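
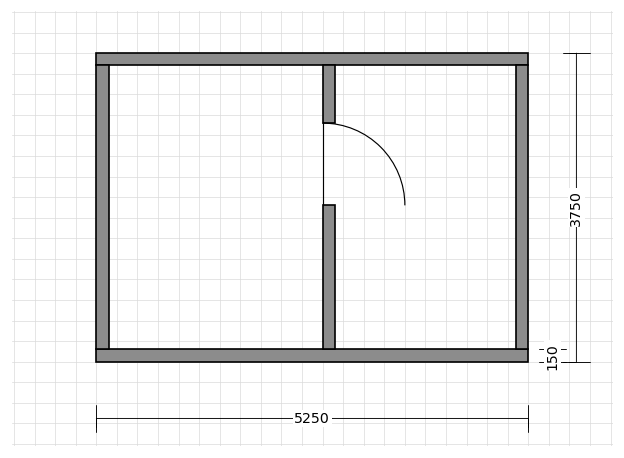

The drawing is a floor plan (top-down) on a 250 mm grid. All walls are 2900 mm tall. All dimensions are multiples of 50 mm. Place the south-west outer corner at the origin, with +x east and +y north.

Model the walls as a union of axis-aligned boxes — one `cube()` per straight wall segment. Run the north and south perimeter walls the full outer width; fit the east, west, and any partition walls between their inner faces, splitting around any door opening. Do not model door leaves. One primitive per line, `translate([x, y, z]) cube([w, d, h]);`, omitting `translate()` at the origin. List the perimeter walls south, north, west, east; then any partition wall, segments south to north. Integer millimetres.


cube([5250, 150, 2900]);
translate([0, 3600, 0]) cube([5250, 150, 2900]);
translate([0, 150, 0]) cube([150, 3450, 2900]);
translate([5100, 150, 0]) cube([150, 3450, 2900]);
translate([2750, 150, 0]) cube([150, 1750, 2900]);
translate([2750, 2900, 0]) cube([150, 700, 2900]);


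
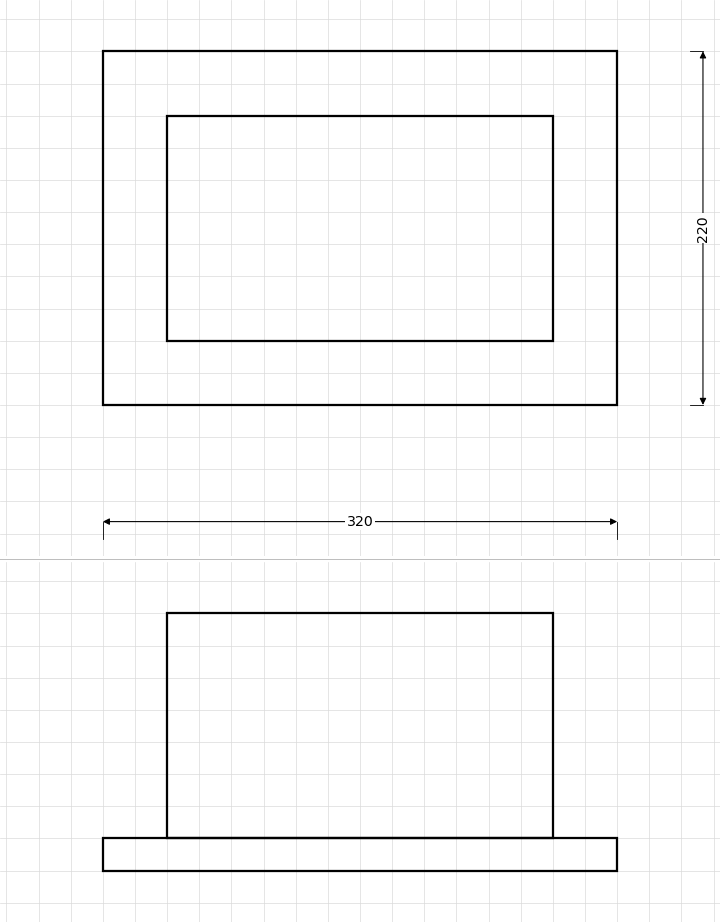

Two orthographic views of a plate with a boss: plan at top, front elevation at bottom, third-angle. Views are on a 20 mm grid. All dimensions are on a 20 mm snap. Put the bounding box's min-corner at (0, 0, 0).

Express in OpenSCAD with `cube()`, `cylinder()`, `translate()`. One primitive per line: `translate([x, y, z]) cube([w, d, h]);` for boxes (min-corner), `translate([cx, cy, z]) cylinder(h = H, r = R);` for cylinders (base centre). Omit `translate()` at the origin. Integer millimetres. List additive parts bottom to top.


cube([320, 220, 20]);
translate([40, 40, 20]) cube([240, 140, 140]);


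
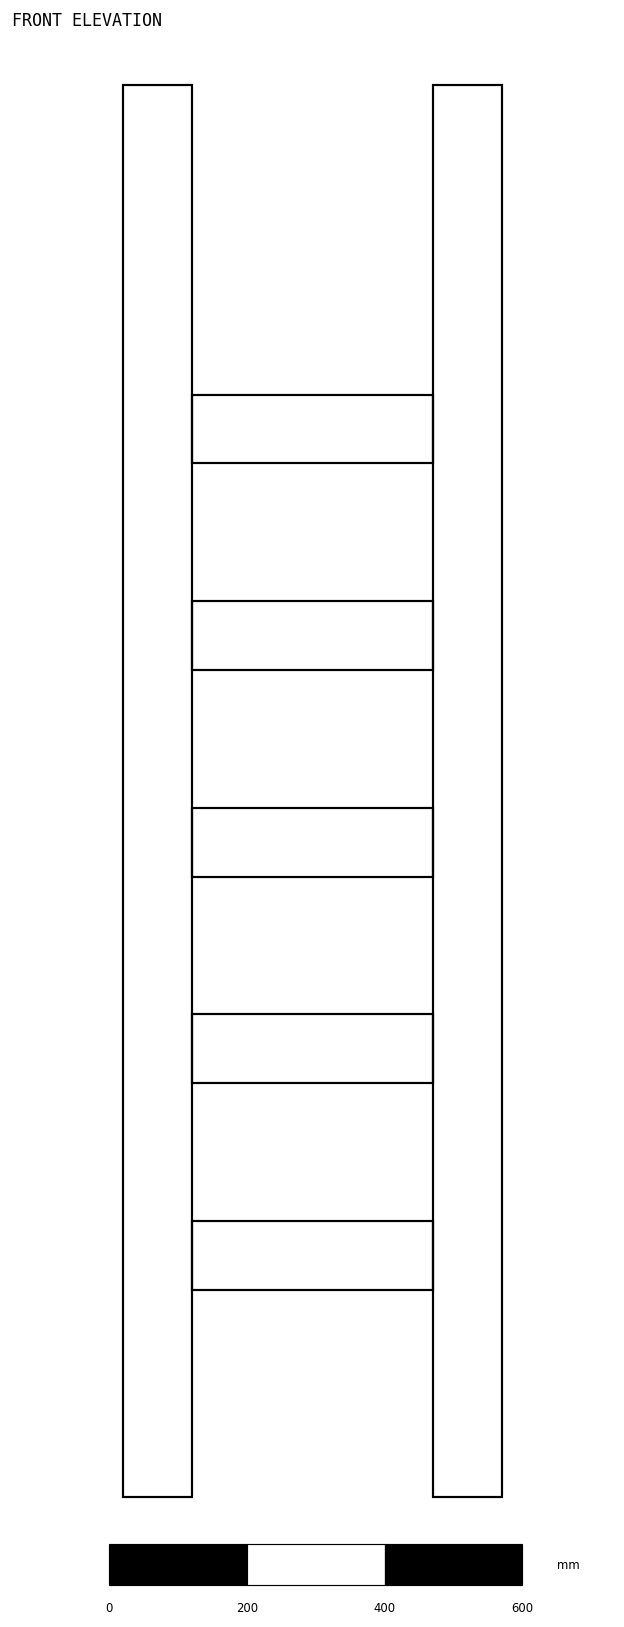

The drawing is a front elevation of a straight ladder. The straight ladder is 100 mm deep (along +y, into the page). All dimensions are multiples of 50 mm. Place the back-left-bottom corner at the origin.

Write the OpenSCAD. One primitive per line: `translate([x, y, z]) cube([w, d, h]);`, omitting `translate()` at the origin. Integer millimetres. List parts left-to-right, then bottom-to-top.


cube([100, 100, 2050]);
translate([100, 0, 300]) cube([350, 100, 100]);
translate([100, 0, 600]) cube([350, 100, 100]);
translate([100, 0, 900]) cube([350, 100, 100]);
translate([100, 0, 1200]) cube([350, 100, 100]);
translate([100, 0, 1500]) cube([350, 100, 100]);
translate([450, 0, 0]) cube([100, 100, 2050]);


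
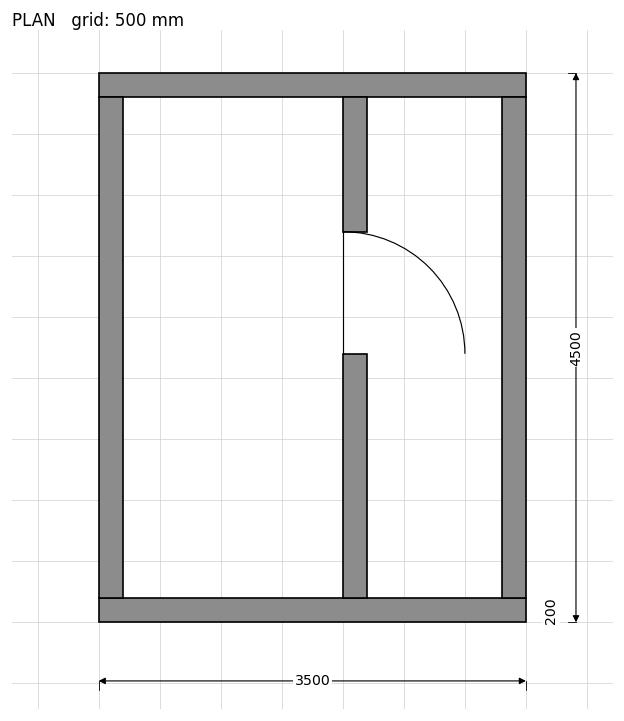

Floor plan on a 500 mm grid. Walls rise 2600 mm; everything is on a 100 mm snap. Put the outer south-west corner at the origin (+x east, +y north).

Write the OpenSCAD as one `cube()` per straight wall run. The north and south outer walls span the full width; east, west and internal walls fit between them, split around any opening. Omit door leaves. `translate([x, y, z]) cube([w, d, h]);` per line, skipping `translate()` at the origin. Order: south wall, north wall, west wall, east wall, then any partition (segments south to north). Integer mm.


cube([3500, 200, 2600]);
translate([0, 4300, 0]) cube([3500, 200, 2600]);
translate([0, 200, 0]) cube([200, 4100, 2600]);
translate([3300, 200, 0]) cube([200, 4100, 2600]);
translate([2000, 200, 0]) cube([200, 2000, 2600]);
translate([2000, 3200, 0]) cube([200, 1100, 2600]);


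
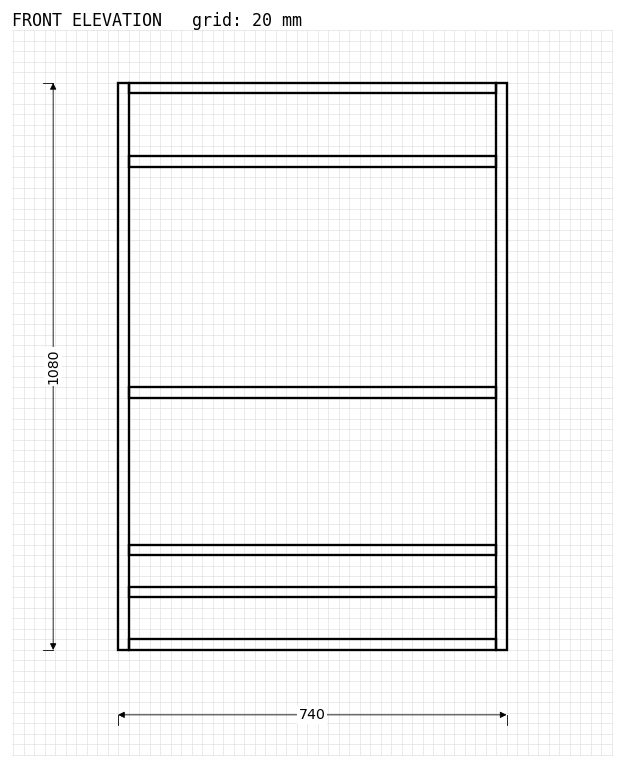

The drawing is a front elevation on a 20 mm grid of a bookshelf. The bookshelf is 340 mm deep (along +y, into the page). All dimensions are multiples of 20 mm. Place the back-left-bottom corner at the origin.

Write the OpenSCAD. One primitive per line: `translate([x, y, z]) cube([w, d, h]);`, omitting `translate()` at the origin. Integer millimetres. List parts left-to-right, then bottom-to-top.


cube([20, 340, 1080]);
translate([20, 0, 0]) cube([700, 340, 20]);
translate([20, 0, 100]) cube([700, 340, 20]);
translate([20, 0, 180]) cube([700, 340, 20]);
translate([20, 0, 480]) cube([700, 340, 20]);
translate([20, 0, 920]) cube([700, 340, 20]);
translate([20, 0, 1060]) cube([700, 340, 20]);
translate([720, 0, 0]) cube([20, 340, 1080]);


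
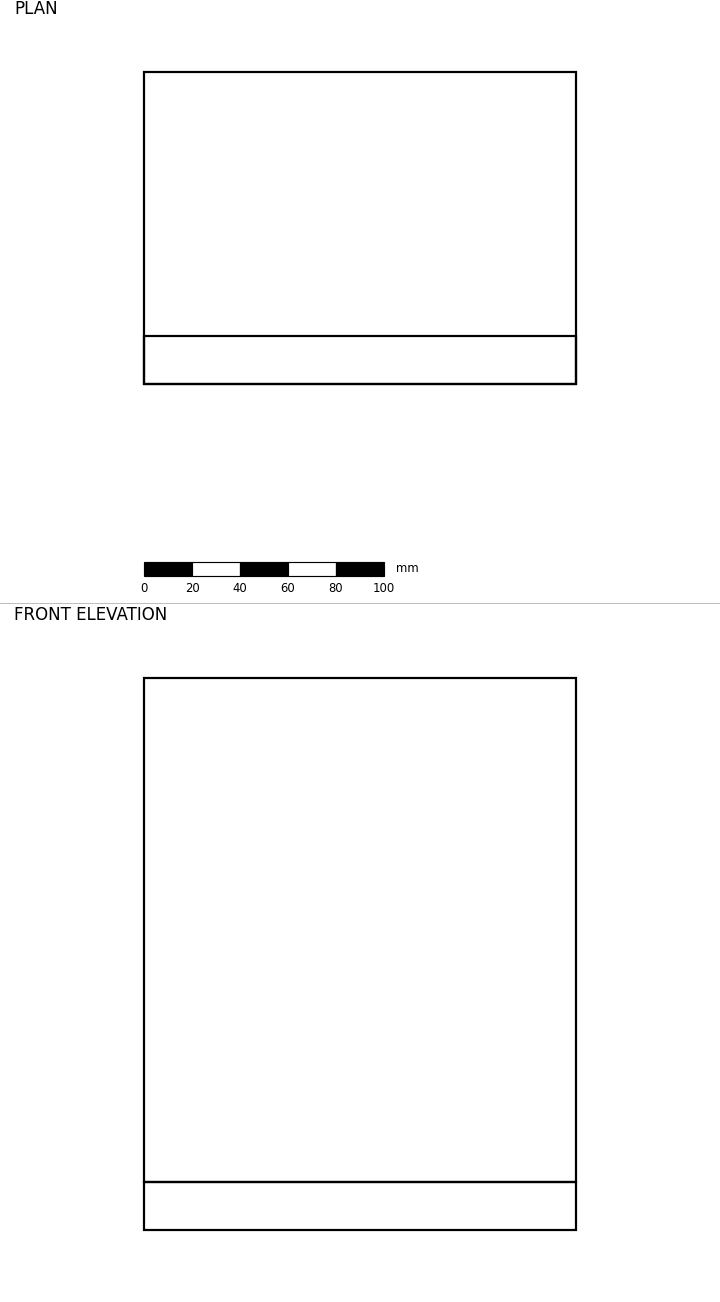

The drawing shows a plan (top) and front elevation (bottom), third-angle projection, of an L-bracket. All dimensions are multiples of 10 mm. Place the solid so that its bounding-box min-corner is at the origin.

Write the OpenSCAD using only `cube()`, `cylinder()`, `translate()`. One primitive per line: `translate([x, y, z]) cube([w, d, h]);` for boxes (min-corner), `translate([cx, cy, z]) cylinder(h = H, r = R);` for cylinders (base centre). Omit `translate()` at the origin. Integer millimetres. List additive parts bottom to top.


cube([180, 130, 20]);
translate([0, 0, 20]) cube([180, 20, 210]);


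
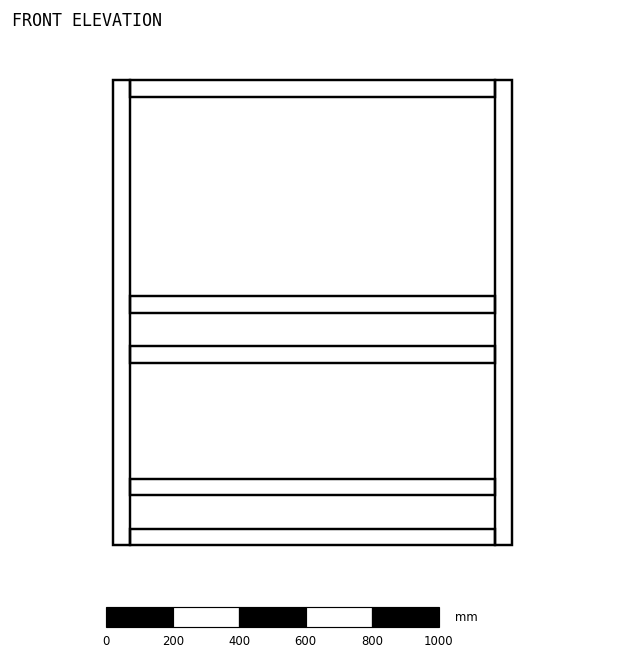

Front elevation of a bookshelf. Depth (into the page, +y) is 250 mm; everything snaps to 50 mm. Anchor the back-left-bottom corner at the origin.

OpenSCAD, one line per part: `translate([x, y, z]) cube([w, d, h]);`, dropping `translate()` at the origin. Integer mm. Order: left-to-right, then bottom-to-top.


cube([50, 250, 1400]);
translate([50, 0, 0]) cube([1100, 250, 50]);
translate([50, 0, 150]) cube([1100, 250, 50]);
translate([50, 0, 550]) cube([1100, 250, 50]);
translate([50, 0, 700]) cube([1100, 250, 50]);
translate([50, 0, 1350]) cube([1100, 250, 50]);
translate([1150, 0, 0]) cube([50, 250, 1400]);


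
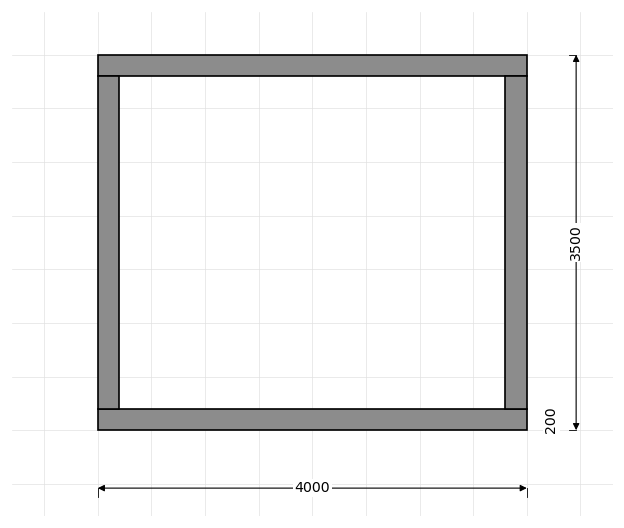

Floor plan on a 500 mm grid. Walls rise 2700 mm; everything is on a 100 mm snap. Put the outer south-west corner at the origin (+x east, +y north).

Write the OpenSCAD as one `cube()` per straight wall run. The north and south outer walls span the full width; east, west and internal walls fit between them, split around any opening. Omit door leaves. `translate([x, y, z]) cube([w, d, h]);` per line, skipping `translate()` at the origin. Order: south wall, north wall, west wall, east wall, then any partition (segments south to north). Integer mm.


cube([4000, 200, 2700]);
translate([0, 3300, 0]) cube([4000, 200, 2700]);
translate([0, 200, 0]) cube([200, 3100, 2700]);
translate([3800, 200, 0]) cube([200, 3100, 2700]);


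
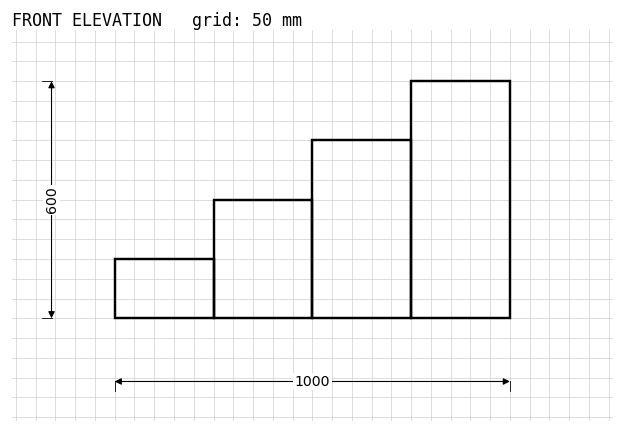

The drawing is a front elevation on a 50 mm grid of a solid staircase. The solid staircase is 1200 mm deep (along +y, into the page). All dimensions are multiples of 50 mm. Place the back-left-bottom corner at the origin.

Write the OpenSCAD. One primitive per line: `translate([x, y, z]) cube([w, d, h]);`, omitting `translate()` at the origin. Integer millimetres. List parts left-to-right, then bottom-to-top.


cube([250, 1200, 150]);
translate([250, 0, 0]) cube([250, 1200, 300]);
translate([500, 0, 0]) cube([250, 1200, 450]);
translate([750, 0, 0]) cube([250, 1200, 600]);


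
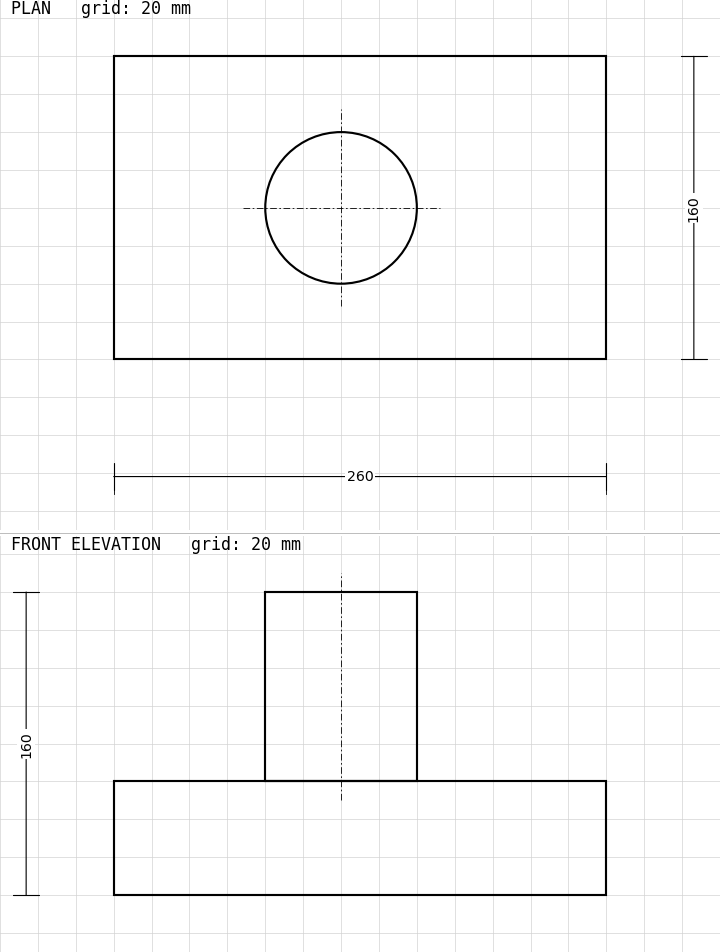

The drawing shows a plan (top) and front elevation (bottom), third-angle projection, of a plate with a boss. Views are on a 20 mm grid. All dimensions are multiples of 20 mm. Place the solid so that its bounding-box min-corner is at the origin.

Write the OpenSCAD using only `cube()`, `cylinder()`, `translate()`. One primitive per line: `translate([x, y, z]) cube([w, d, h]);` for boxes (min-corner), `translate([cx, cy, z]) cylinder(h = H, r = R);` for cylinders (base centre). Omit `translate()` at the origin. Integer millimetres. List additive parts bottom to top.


cube([260, 160, 60]);
translate([120, 80, 60]) cylinder(h = 100, r = 40);


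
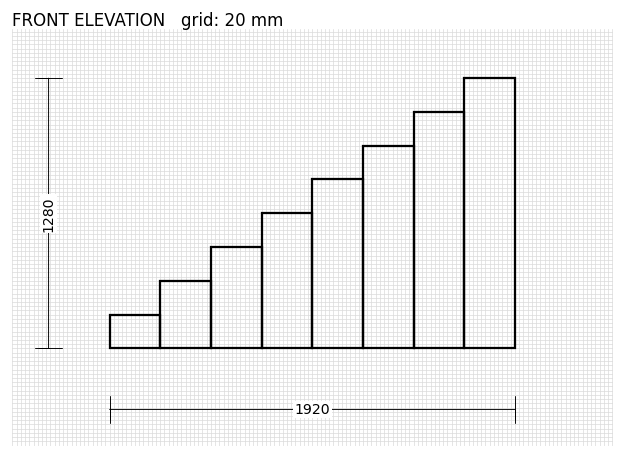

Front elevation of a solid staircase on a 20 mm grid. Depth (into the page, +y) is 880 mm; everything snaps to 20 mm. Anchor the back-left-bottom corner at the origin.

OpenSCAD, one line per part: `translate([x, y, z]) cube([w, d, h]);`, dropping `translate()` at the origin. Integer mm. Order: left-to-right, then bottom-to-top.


cube([240, 880, 160]);
translate([240, 0, 0]) cube([240, 880, 320]);
translate([480, 0, 0]) cube([240, 880, 480]);
translate([720, 0, 0]) cube([240, 880, 640]);
translate([960, 0, 0]) cube([240, 880, 800]);
translate([1200, 0, 0]) cube([240, 880, 960]);
translate([1440, 0, 0]) cube([240, 880, 1120]);
translate([1680, 0, 0]) cube([240, 880, 1280]);


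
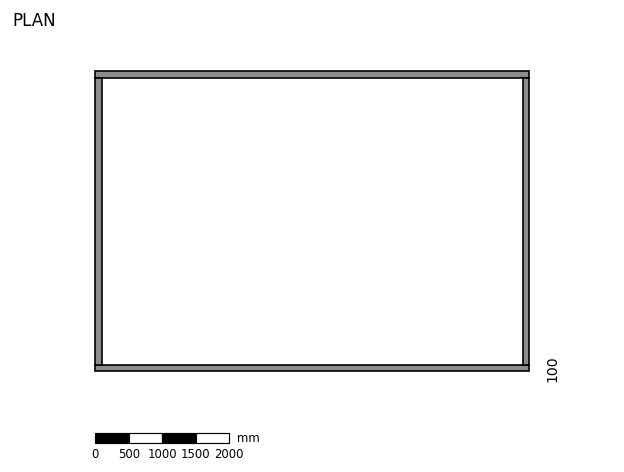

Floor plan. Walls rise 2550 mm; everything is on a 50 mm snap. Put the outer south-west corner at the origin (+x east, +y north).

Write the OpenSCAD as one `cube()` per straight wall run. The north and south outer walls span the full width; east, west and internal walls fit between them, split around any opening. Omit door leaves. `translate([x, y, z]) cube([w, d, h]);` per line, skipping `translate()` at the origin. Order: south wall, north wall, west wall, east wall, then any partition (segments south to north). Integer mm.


cube([6500, 100, 2550]);
translate([0, 4400, 0]) cube([6500, 100, 2550]);
translate([0, 100, 0]) cube([100, 4300, 2550]);
translate([6400, 100, 0]) cube([100, 4300, 2550]);


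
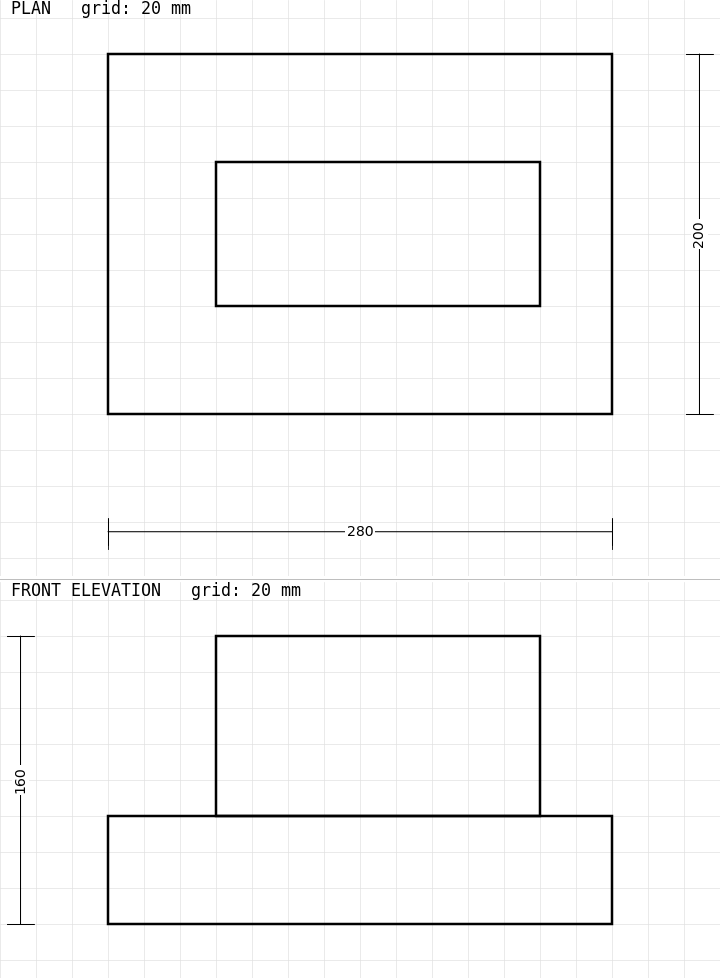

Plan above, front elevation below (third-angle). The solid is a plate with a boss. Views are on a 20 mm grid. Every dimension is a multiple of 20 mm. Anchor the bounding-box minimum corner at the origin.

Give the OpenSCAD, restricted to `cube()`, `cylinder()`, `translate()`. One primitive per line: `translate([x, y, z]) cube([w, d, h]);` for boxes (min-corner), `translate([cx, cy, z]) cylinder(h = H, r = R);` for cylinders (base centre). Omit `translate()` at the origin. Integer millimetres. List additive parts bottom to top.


cube([280, 200, 60]);
translate([60, 60, 60]) cube([180, 80, 100]);


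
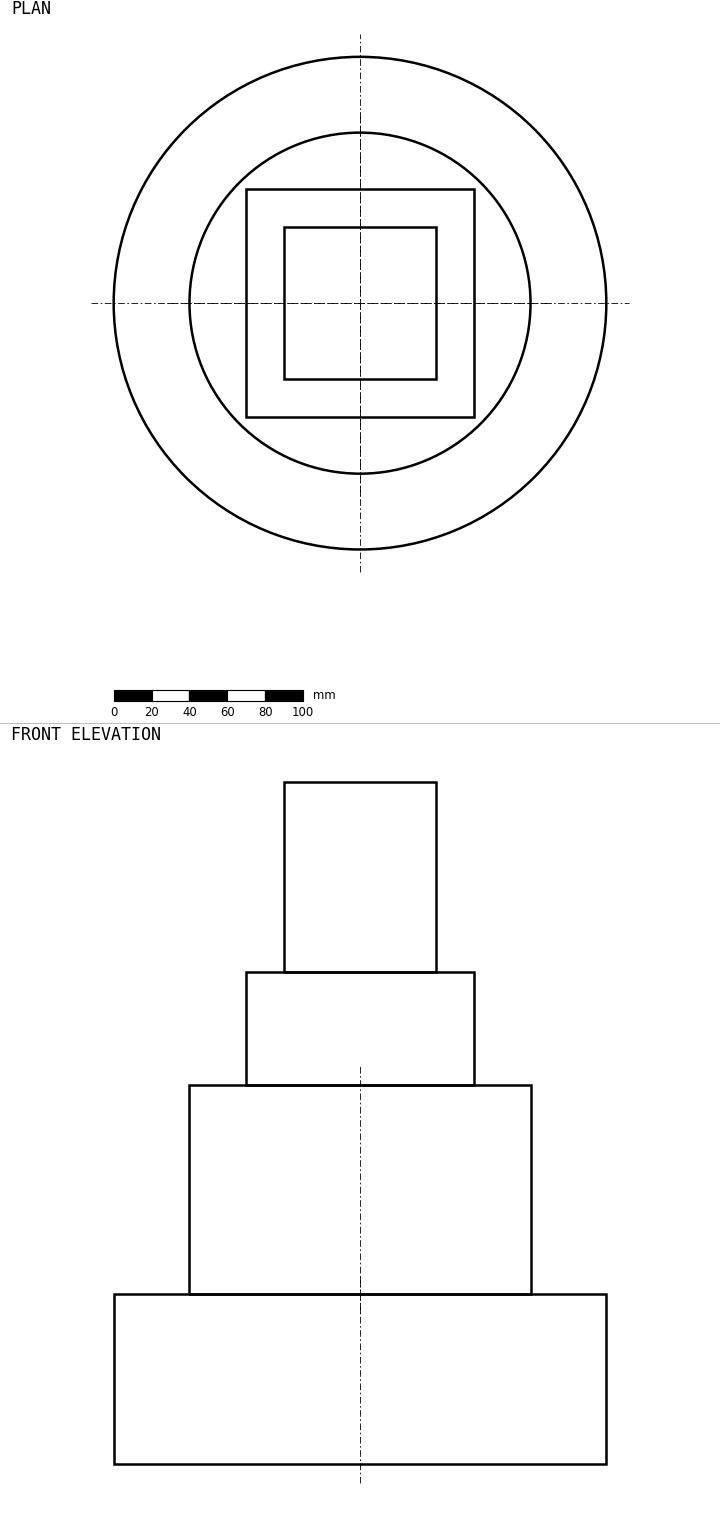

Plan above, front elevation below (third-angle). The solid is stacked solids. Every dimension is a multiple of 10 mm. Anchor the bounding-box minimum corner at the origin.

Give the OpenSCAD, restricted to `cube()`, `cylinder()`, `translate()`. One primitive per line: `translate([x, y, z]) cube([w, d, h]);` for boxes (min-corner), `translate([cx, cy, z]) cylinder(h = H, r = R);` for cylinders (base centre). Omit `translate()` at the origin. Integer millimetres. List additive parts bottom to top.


translate([130, 130, 0]) cylinder(h = 90, r = 130);
translate([130, 130, 90]) cylinder(h = 110, r = 90);
translate([70, 70, 200]) cube([120, 120, 60]);
translate([90, 90, 260]) cube([80, 80, 100]);


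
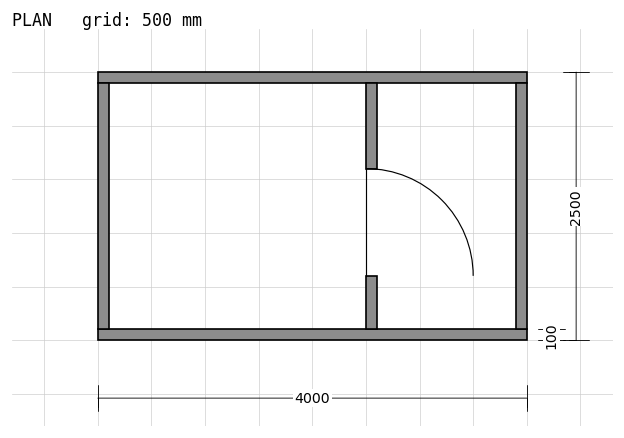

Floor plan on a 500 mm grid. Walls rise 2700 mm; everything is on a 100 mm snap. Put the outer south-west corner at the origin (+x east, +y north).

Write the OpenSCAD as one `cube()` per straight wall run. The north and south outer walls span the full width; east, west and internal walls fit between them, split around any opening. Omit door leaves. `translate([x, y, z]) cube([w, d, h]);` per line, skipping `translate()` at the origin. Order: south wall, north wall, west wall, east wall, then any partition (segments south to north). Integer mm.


cube([4000, 100, 2700]);
translate([0, 2400, 0]) cube([4000, 100, 2700]);
translate([0, 100, 0]) cube([100, 2300, 2700]);
translate([3900, 100, 0]) cube([100, 2300, 2700]);
translate([2500, 100, 0]) cube([100, 500, 2700]);
translate([2500, 1600, 0]) cube([100, 800, 2700]);


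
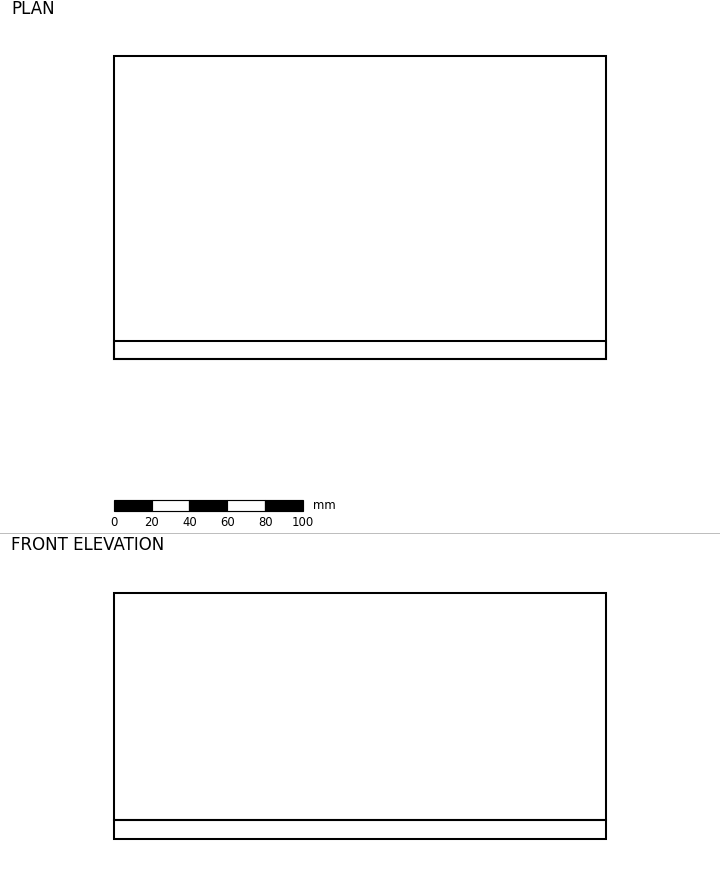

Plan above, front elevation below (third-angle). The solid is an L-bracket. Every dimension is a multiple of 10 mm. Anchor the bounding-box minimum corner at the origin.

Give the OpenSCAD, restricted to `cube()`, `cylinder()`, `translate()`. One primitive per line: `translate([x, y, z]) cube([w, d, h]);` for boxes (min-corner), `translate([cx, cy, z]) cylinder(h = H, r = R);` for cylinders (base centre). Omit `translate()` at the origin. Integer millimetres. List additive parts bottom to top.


cube([260, 160, 10]);
translate([0, 0, 10]) cube([260, 10, 120]);


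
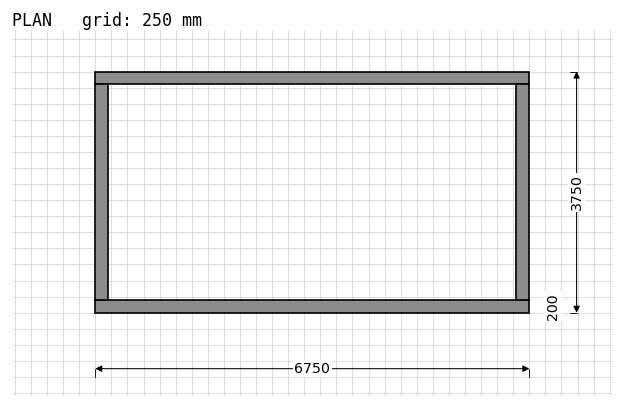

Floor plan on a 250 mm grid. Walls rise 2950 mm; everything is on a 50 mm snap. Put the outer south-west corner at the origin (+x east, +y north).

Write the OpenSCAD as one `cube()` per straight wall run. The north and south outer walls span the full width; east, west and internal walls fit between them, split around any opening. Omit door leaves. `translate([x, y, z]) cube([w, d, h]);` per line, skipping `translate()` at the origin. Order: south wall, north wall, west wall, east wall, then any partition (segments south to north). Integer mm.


cube([6750, 200, 2950]);
translate([0, 3550, 0]) cube([6750, 200, 2950]);
translate([0, 200, 0]) cube([200, 3350, 2950]);
translate([6550, 200, 0]) cube([200, 3350, 2950]);


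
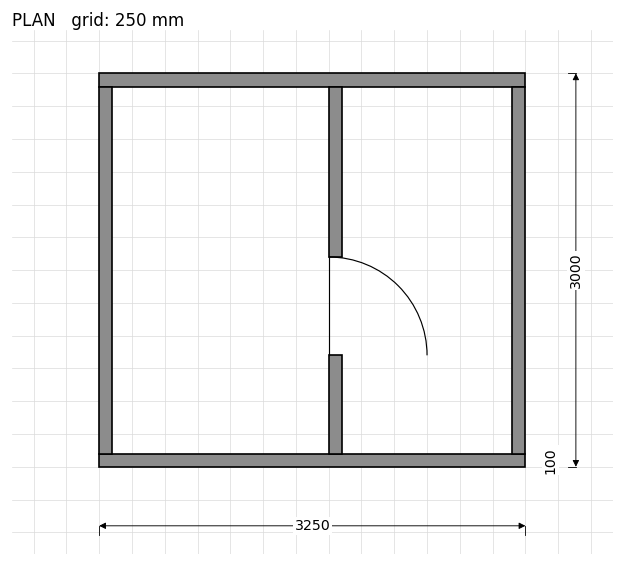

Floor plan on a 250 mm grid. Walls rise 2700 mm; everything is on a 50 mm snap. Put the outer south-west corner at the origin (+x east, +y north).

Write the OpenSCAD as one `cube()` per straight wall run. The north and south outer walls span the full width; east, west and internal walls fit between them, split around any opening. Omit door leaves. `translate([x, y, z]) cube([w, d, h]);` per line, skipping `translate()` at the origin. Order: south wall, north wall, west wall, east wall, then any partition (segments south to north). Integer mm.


cube([3250, 100, 2700]);
translate([0, 2900, 0]) cube([3250, 100, 2700]);
translate([0, 100, 0]) cube([100, 2800, 2700]);
translate([3150, 100, 0]) cube([100, 2800, 2700]);
translate([1750, 100, 0]) cube([100, 750, 2700]);
translate([1750, 1600, 0]) cube([100, 1300, 2700]);


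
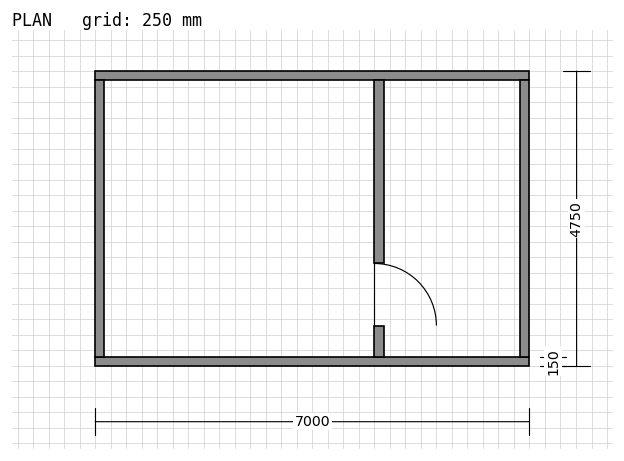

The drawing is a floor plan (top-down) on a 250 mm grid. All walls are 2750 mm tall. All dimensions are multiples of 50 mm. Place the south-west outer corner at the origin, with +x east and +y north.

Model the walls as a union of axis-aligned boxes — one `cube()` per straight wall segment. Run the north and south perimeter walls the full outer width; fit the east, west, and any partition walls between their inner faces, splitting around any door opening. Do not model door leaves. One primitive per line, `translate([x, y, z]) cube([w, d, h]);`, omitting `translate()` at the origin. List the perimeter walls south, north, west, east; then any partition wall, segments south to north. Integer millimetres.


cube([7000, 150, 2750]);
translate([0, 4600, 0]) cube([7000, 150, 2750]);
translate([0, 150, 0]) cube([150, 4450, 2750]);
translate([6850, 150, 0]) cube([150, 4450, 2750]);
translate([4500, 150, 0]) cube([150, 500, 2750]);
translate([4500, 1650, 0]) cube([150, 2950, 2750]);


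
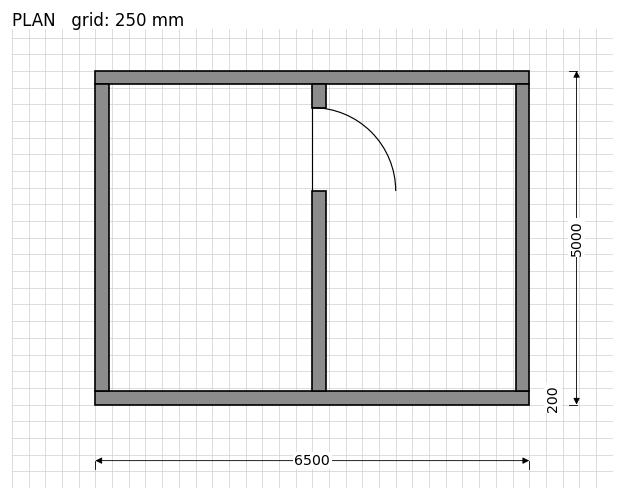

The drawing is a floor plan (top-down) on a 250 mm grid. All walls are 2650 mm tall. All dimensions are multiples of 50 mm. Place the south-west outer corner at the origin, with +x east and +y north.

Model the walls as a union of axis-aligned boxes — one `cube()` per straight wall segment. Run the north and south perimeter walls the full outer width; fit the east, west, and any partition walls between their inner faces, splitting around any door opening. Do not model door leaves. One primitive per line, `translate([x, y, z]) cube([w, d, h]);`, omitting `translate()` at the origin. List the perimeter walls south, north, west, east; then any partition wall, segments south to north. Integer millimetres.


cube([6500, 200, 2650]);
translate([0, 4800, 0]) cube([6500, 200, 2650]);
translate([0, 200, 0]) cube([200, 4600, 2650]);
translate([6300, 200, 0]) cube([200, 4600, 2650]);
translate([3250, 200, 0]) cube([200, 3000, 2650]);
translate([3250, 4450, 0]) cube([200, 350, 2650]);


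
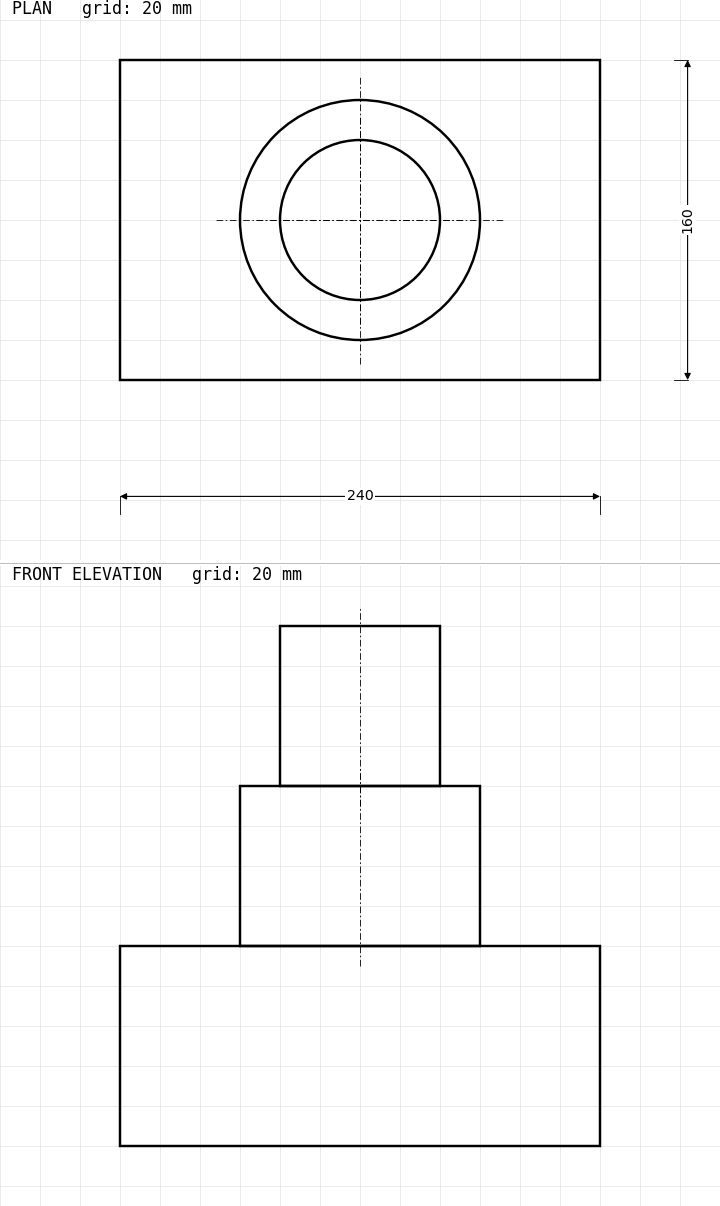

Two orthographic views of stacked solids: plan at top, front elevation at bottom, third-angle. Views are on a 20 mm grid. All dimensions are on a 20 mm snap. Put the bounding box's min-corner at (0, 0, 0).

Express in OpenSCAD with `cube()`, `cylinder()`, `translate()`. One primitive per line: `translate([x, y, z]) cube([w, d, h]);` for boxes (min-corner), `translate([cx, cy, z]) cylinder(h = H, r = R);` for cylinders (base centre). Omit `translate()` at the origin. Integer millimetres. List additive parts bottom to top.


cube([240, 160, 100]);
translate([120, 80, 100]) cylinder(h = 80, r = 60);
translate([120, 80, 180]) cylinder(h = 80, r = 40);


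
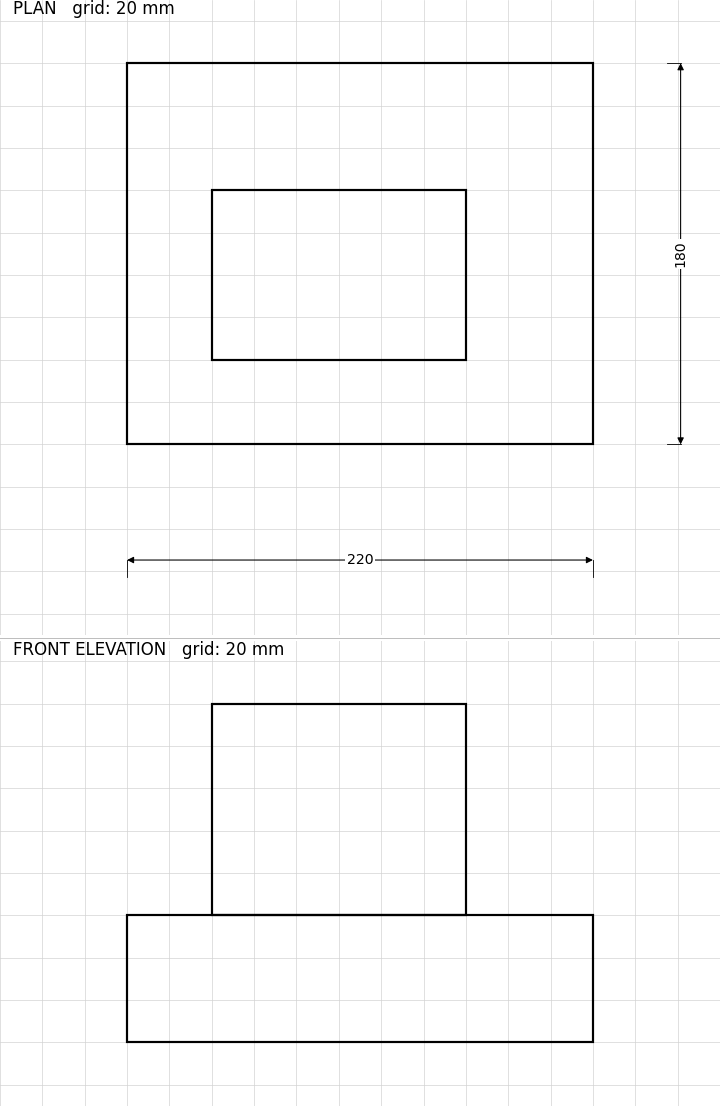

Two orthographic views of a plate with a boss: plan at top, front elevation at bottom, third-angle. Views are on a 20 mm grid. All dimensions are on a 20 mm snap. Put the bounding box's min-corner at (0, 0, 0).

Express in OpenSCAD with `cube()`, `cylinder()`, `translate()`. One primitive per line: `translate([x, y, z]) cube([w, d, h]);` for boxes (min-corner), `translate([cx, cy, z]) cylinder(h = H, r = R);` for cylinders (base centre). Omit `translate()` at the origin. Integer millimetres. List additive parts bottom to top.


cube([220, 180, 60]);
translate([40, 40, 60]) cube([120, 80, 100]);


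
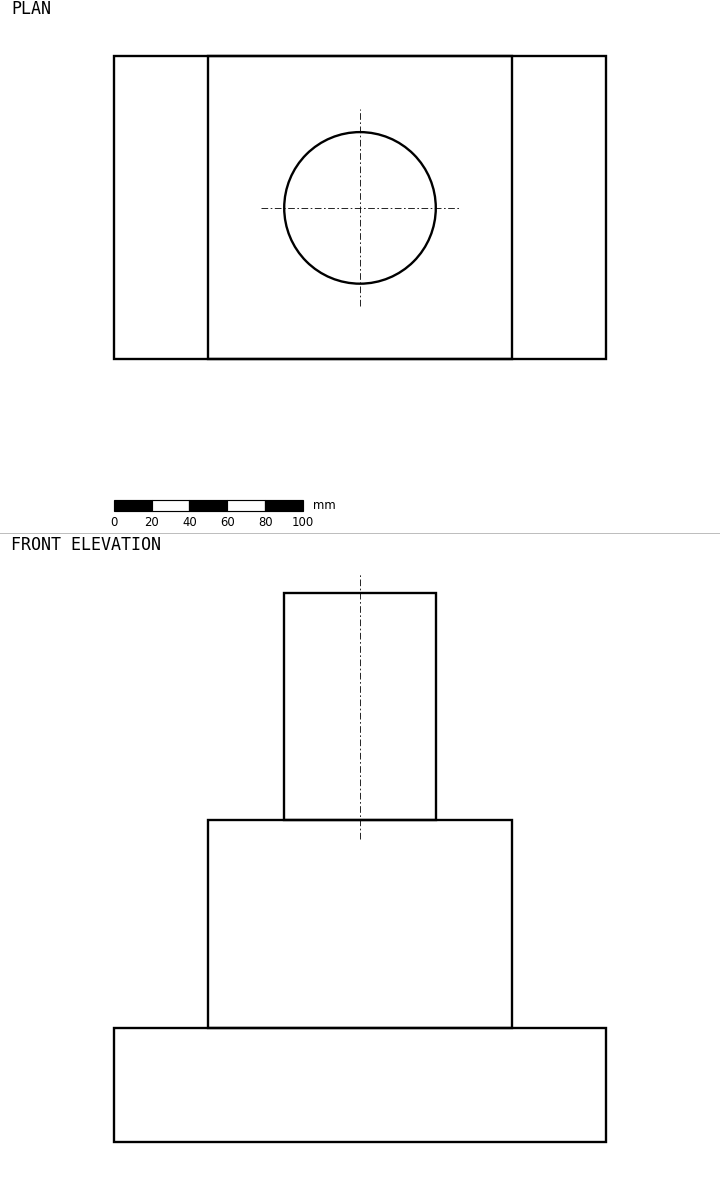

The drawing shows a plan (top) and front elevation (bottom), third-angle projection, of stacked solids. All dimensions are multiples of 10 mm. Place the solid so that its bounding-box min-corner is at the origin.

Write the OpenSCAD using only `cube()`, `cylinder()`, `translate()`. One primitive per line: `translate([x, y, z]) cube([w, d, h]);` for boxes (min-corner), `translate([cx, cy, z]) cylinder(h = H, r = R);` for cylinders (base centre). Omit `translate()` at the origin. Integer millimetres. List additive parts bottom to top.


cube([260, 160, 60]);
translate([50, 0, 60]) cube([160, 160, 110]);
translate([130, 80, 170]) cylinder(h = 120, r = 40);


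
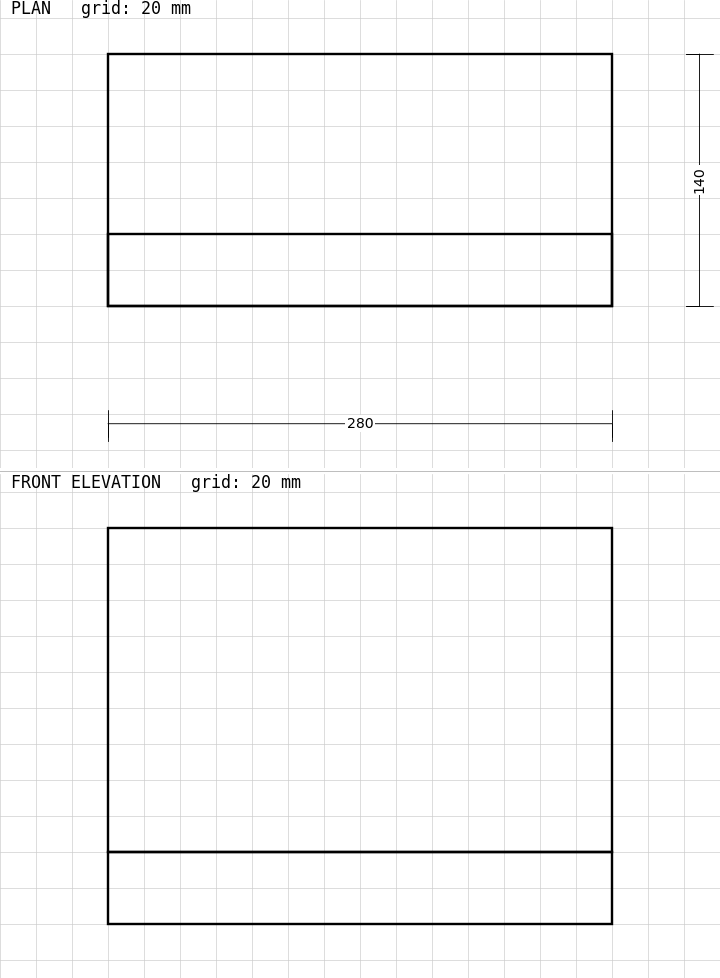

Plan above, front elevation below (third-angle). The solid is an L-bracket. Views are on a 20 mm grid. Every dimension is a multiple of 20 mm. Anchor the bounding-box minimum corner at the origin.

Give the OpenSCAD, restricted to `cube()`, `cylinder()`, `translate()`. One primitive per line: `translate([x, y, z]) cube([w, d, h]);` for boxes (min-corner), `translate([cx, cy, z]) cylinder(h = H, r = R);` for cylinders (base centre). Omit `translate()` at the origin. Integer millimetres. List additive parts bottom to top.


cube([280, 140, 40]);
translate([0, 0, 40]) cube([280, 40, 180]);


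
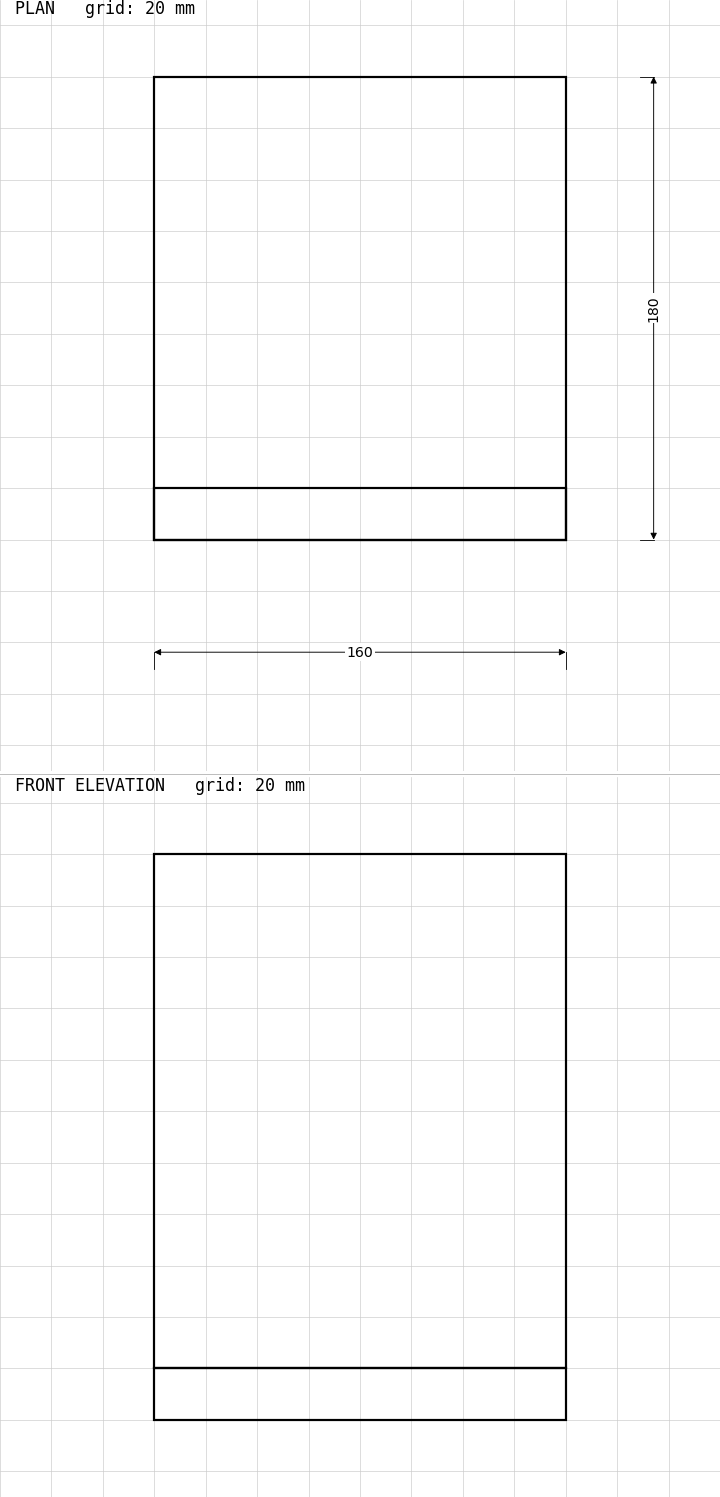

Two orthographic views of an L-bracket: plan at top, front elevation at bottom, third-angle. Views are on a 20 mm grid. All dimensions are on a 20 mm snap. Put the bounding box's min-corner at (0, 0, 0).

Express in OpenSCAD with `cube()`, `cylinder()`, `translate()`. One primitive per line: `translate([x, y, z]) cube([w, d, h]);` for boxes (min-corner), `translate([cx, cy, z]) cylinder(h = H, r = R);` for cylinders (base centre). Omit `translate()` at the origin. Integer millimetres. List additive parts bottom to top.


cube([160, 180, 20]);
translate([0, 0, 20]) cube([160, 20, 200]);


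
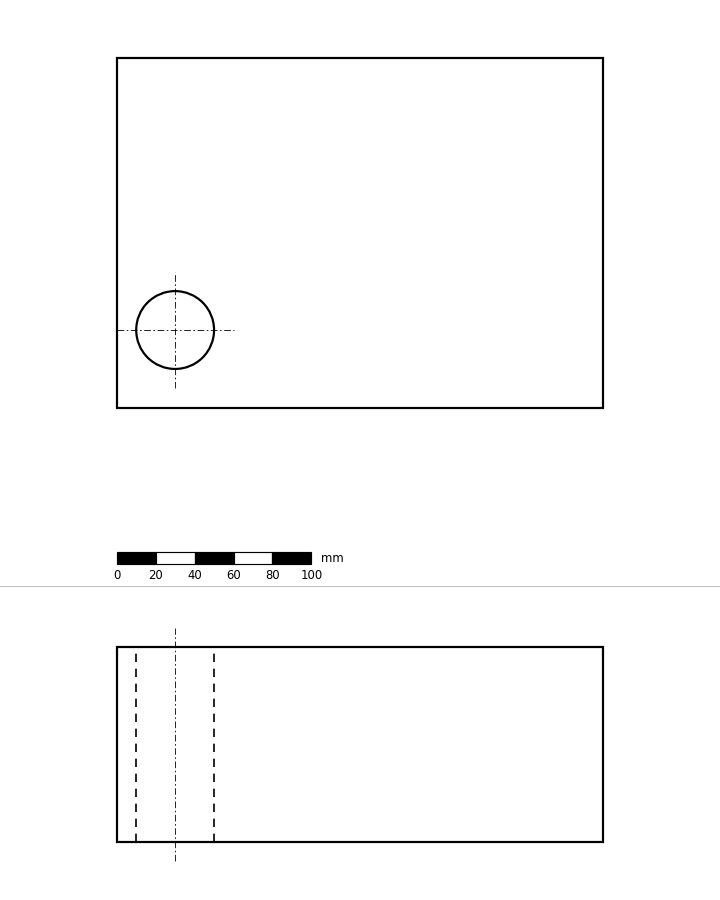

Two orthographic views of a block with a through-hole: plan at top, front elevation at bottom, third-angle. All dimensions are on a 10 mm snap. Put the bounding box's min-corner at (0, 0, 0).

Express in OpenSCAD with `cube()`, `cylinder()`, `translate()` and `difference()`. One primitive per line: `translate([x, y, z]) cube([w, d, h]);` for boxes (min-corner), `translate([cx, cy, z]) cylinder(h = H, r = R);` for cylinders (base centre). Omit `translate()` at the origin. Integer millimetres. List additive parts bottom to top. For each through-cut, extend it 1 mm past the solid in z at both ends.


difference() {
  cube([250, 180, 100]);
  translate([30, 40, -1]) cylinder(h = 102, r = 20);
}


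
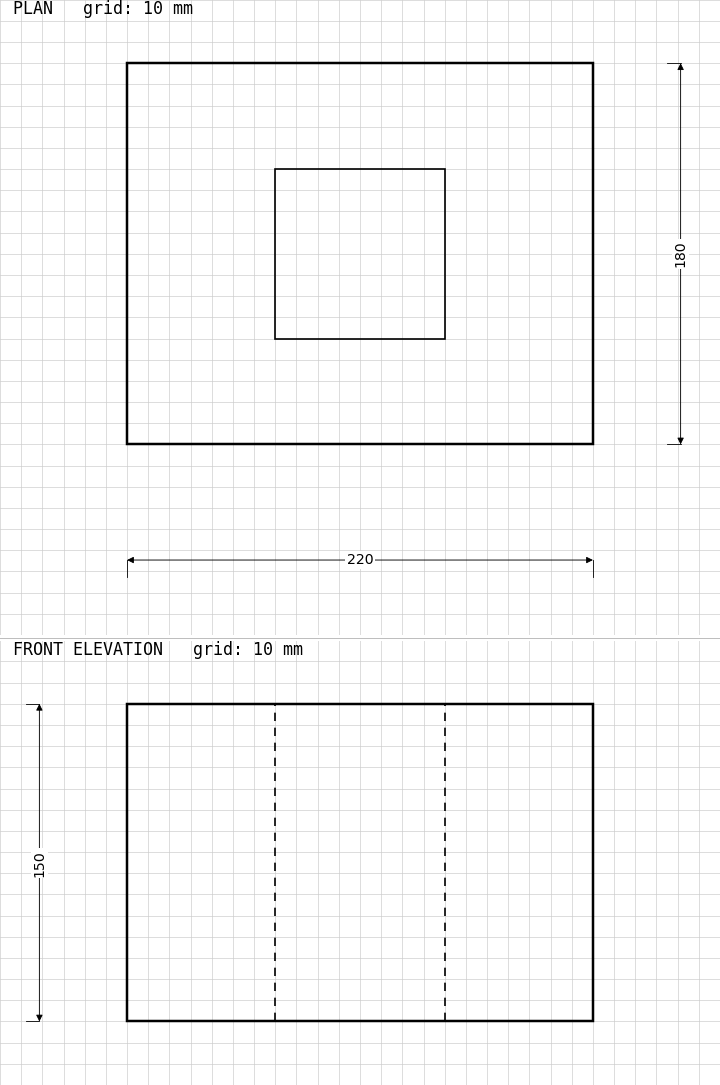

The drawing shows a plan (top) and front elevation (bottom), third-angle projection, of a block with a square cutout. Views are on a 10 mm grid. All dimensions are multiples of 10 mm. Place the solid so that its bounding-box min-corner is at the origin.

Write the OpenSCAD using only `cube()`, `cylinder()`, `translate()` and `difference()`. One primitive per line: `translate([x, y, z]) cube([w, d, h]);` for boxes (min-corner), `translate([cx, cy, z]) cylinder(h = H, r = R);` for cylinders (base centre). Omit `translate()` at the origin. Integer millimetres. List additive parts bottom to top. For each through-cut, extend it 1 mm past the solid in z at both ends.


difference() {
  cube([220, 180, 150]);
  translate([70, 50, -1]) cube([80, 80, 152]);
}


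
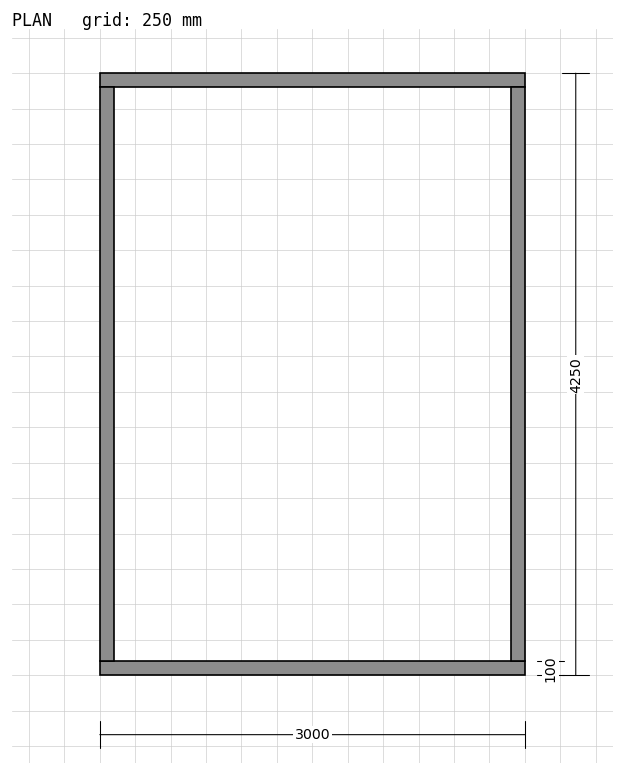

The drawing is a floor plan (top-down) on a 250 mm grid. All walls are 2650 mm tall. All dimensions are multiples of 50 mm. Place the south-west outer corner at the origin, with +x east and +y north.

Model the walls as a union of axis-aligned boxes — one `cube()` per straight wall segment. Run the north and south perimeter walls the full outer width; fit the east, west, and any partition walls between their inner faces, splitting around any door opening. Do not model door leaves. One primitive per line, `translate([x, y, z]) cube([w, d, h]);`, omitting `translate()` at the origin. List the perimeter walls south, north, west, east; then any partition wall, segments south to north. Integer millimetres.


cube([3000, 100, 2650]);
translate([0, 4150, 0]) cube([3000, 100, 2650]);
translate([0, 100, 0]) cube([100, 4050, 2650]);
translate([2900, 100, 0]) cube([100, 4050, 2650]);


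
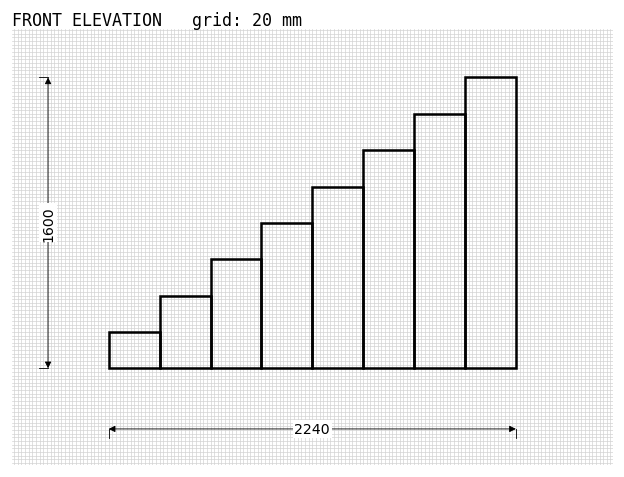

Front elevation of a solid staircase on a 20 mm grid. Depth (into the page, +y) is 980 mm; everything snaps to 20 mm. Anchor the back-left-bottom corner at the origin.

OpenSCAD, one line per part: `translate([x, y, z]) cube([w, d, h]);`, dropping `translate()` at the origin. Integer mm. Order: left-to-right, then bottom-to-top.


cube([280, 980, 200]);
translate([280, 0, 0]) cube([280, 980, 400]);
translate([560, 0, 0]) cube([280, 980, 600]);
translate([840, 0, 0]) cube([280, 980, 800]);
translate([1120, 0, 0]) cube([280, 980, 1000]);
translate([1400, 0, 0]) cube([280, 980, 1200]);
translate([1680, 0, 0]) cube([280, 980, 1400]);
translate([1960, 0, 0]) cube([280, 980, 1600]);


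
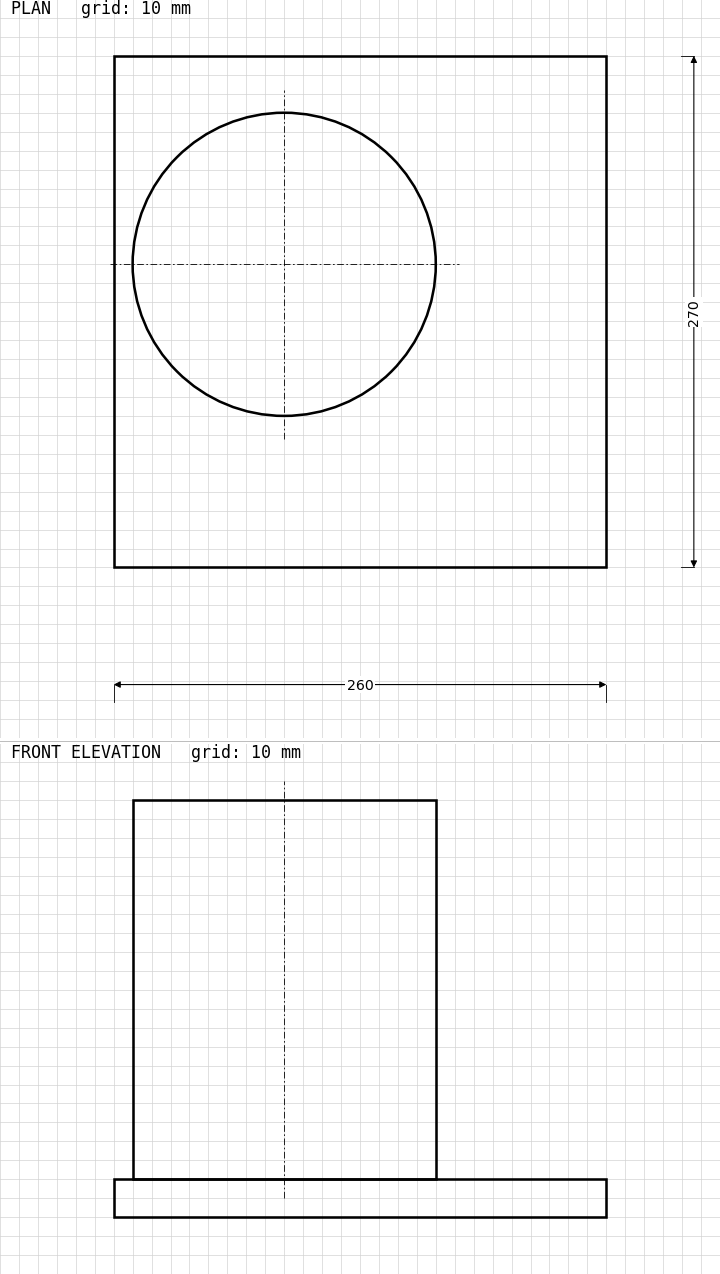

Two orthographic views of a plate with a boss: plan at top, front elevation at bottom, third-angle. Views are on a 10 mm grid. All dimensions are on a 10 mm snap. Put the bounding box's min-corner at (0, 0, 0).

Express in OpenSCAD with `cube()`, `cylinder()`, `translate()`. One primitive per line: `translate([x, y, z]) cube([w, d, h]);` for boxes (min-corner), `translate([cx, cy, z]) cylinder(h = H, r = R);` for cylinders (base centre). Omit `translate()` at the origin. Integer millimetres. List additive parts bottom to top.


cube([260, 270, 20]);
translate([90, 160, 20]) cylinder(h = 200, r = 80);


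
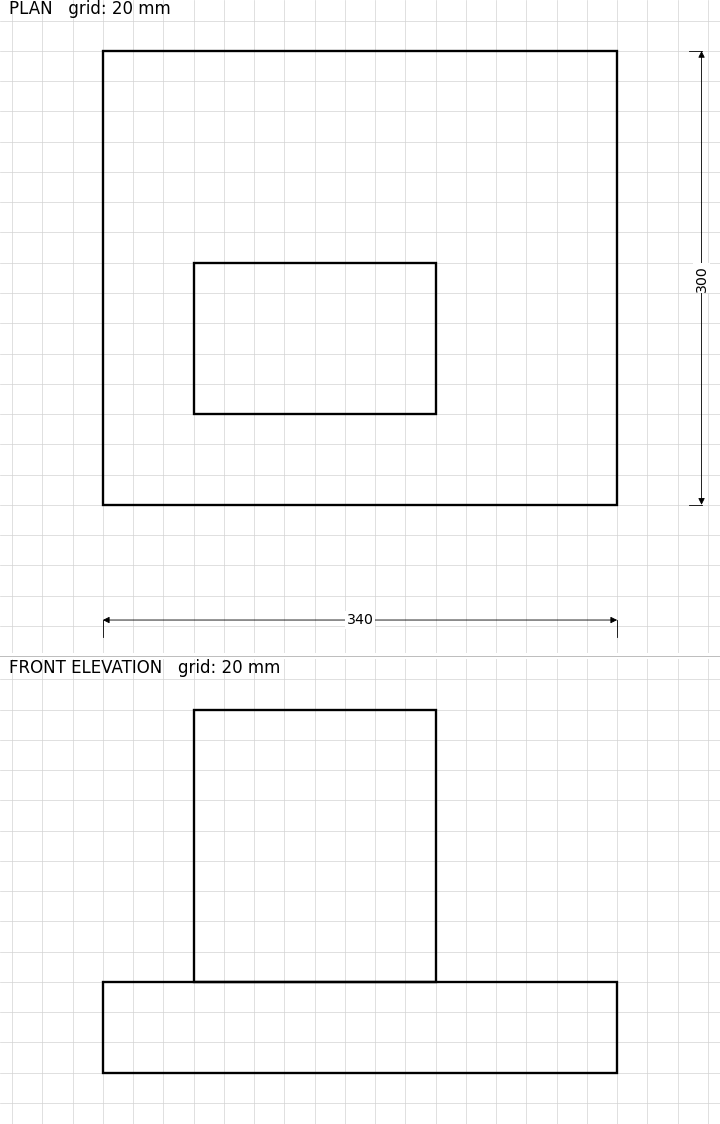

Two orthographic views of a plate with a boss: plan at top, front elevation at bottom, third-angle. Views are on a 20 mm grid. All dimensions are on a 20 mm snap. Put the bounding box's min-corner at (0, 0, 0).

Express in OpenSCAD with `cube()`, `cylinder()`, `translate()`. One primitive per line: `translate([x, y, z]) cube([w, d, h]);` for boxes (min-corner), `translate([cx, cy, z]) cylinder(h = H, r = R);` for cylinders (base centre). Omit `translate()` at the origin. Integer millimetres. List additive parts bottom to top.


cube([340, 300, 60]);
translate([60, 60, 60]) cube([160, 100, 180]);


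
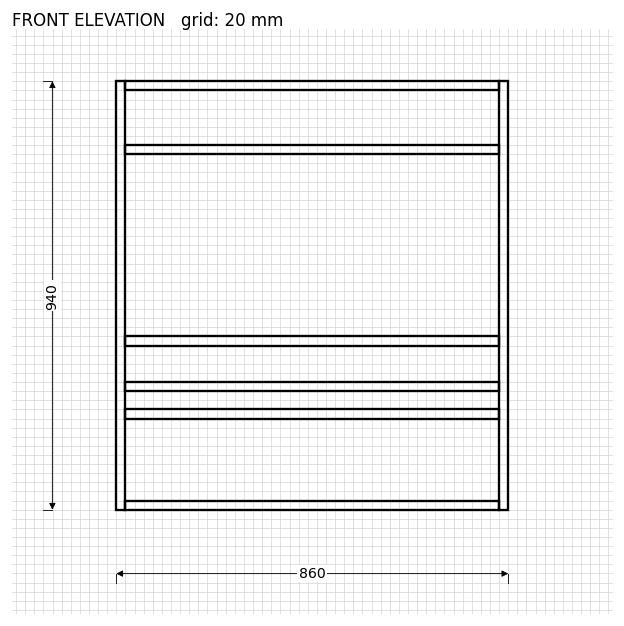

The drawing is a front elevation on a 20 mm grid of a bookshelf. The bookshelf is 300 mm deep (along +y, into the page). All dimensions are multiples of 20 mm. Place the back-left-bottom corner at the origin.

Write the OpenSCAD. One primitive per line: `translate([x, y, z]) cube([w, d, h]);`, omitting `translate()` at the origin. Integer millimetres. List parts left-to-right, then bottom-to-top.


cube([20, 300, 940]);
translate([20, 0, 0]) cube([820, 300, 20]);
translate([20, 0, 200]) cube([820, 300, 20]);
translate([20, 0, 260]) cube([820, 300, 20]);
translate([20, 0, 360]) cube([820, 300, 20]);
translate([20, 0, 780]) cube([820, 300, 20]);
translate([20, 0, 920]) cube([820, 300, 20]);
translate([840, 0, 0]) cube([20, 300, 940]);


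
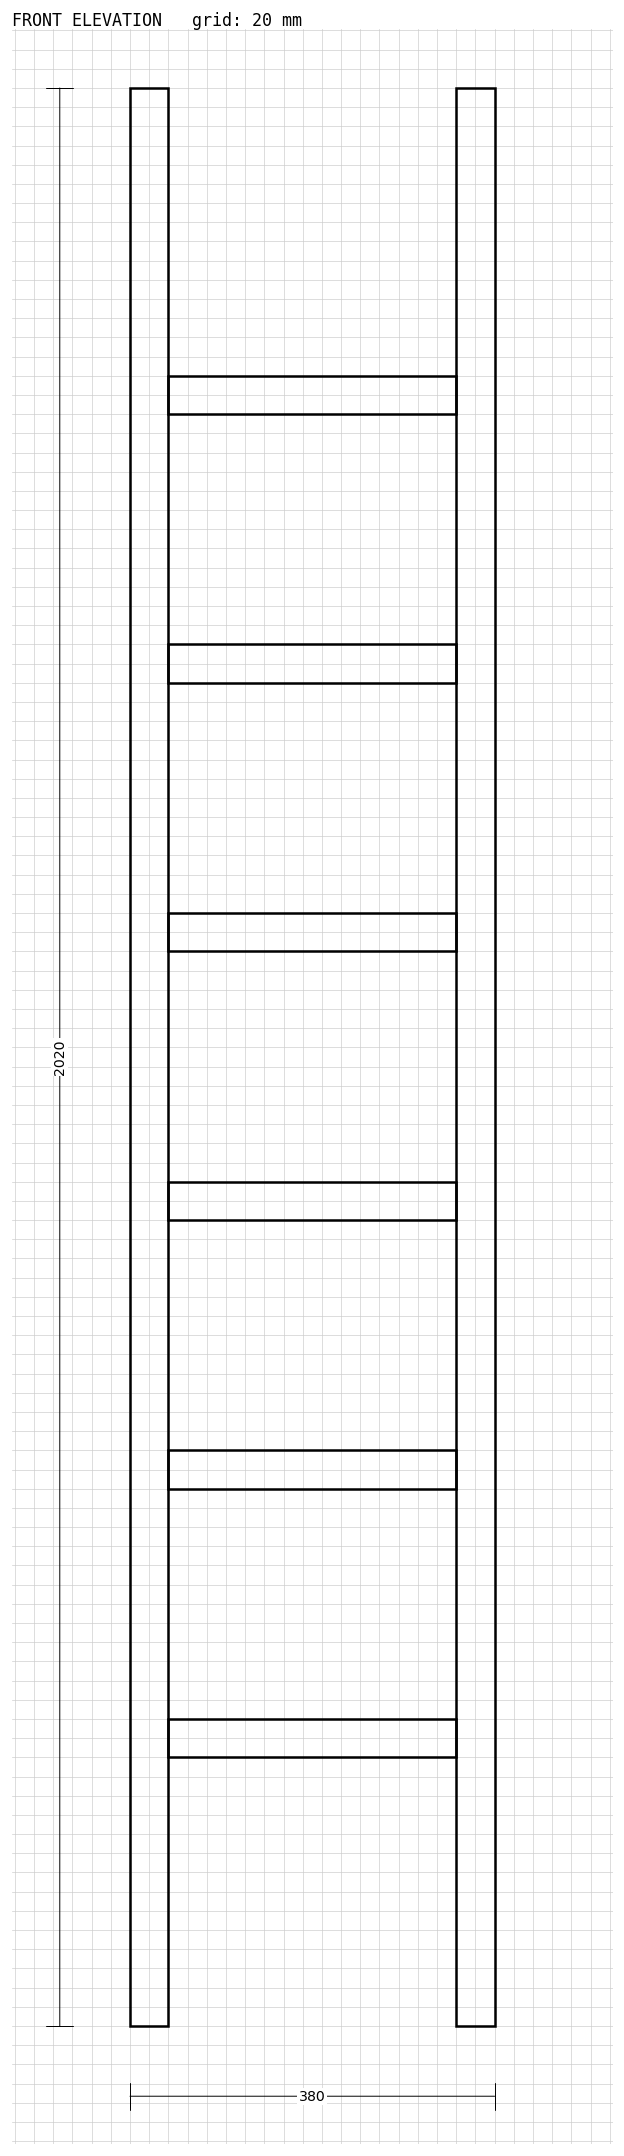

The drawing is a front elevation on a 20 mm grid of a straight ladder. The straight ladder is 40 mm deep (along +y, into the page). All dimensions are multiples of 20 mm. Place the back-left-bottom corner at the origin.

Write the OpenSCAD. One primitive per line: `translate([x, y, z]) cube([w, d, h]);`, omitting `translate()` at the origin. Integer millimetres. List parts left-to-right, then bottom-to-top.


cube([40, 40, 2020]);
translate([40, 0, 280]) cube([300, 40, 40]);
translate([40, 0, 560]) cube([300, 40, 40]);
translate([40, 0, 840]) cube([300, 40, 40]);
translate([40, 0, 1120]) cube([300, 40, 40]);
translate([40, 0, 1400]) cube([300, 40, 40]);
translate([40, 0, 1680]) cube([300, 40, 40]);
translate([340, 0, 0]) cube([40, 40, 2020]);


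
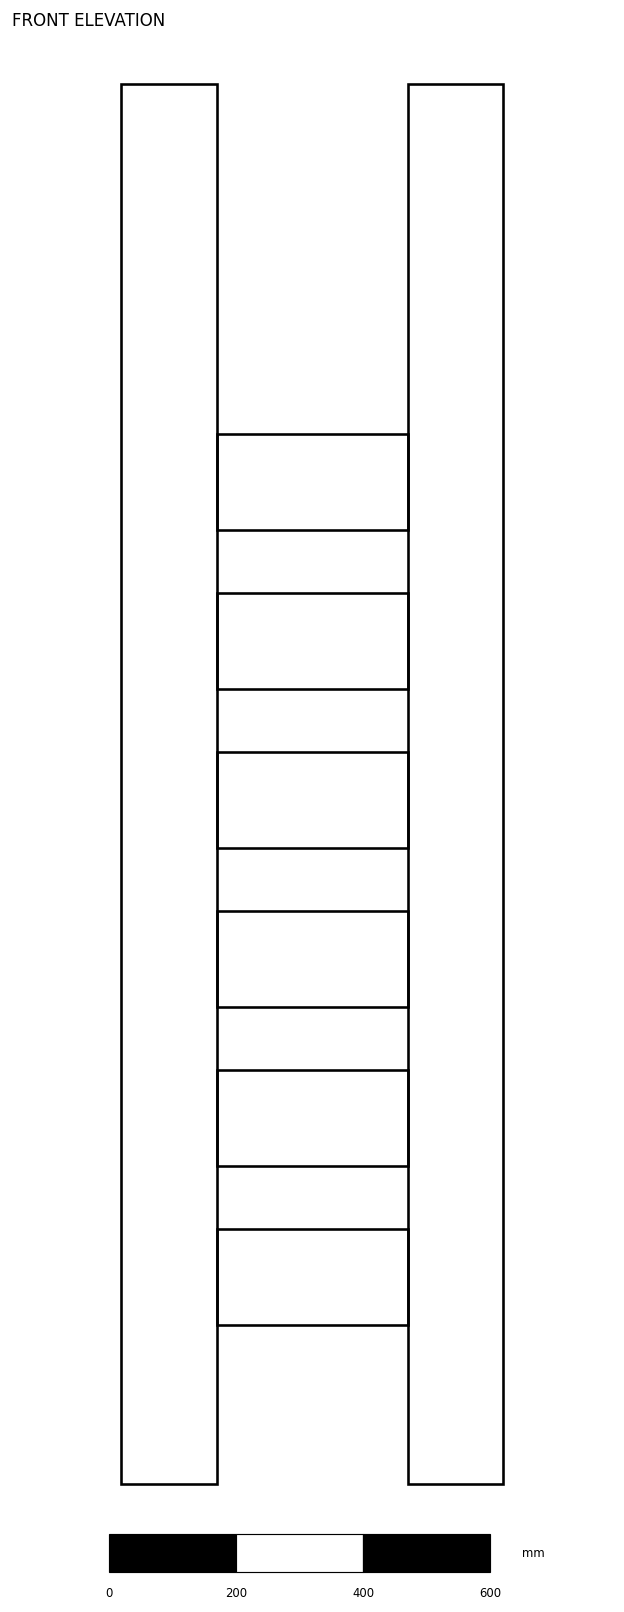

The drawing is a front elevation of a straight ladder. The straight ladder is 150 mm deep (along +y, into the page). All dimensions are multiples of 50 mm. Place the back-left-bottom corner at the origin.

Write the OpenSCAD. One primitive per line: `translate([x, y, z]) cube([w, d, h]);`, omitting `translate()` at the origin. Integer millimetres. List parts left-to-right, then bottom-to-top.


cube([150, 150, 2200]);
translate([150, 0, 250]) cube([300, 150, 150]);
translate([150, 0, 500]) cube([300, 150, 150]);
translate([150, 0, 750]) cube([300, 150, 150]);
translate([150, 0, 1000]) cube([300, 150, 150]);
translate([150, 0, 1250]) cube([300, 150, 150]);
translate([150, 0, 1500]) cube([300, 150, 150]);
translate([450, 0, 0]) cube([150, 150, 2200]);


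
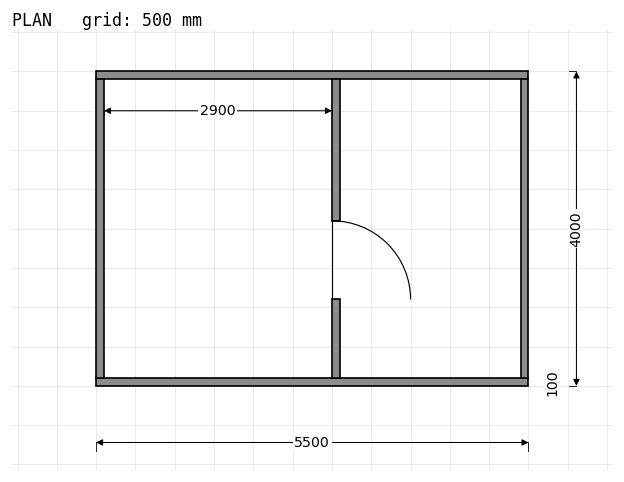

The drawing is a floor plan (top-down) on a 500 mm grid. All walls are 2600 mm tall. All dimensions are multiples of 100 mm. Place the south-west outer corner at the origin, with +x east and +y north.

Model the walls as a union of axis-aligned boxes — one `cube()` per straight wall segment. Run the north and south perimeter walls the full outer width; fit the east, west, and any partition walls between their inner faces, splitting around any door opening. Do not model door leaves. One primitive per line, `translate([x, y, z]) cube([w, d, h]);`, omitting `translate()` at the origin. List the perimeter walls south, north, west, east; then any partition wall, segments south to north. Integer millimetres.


cube([5500, 100, 2600]);
translate([0, 3900, 0]) cube([5500, 100, 2600]);
translate([0, 100, 0]) cube([100, 3800, 2600]);
translate([5400, 100, 0]) cube([100, 3800, 2600]);
translate([3000, 100, 0]) cube([100, 1000, 2600]);
translate([3000, 2100, 0]) cube([100, 1800, 2600]);


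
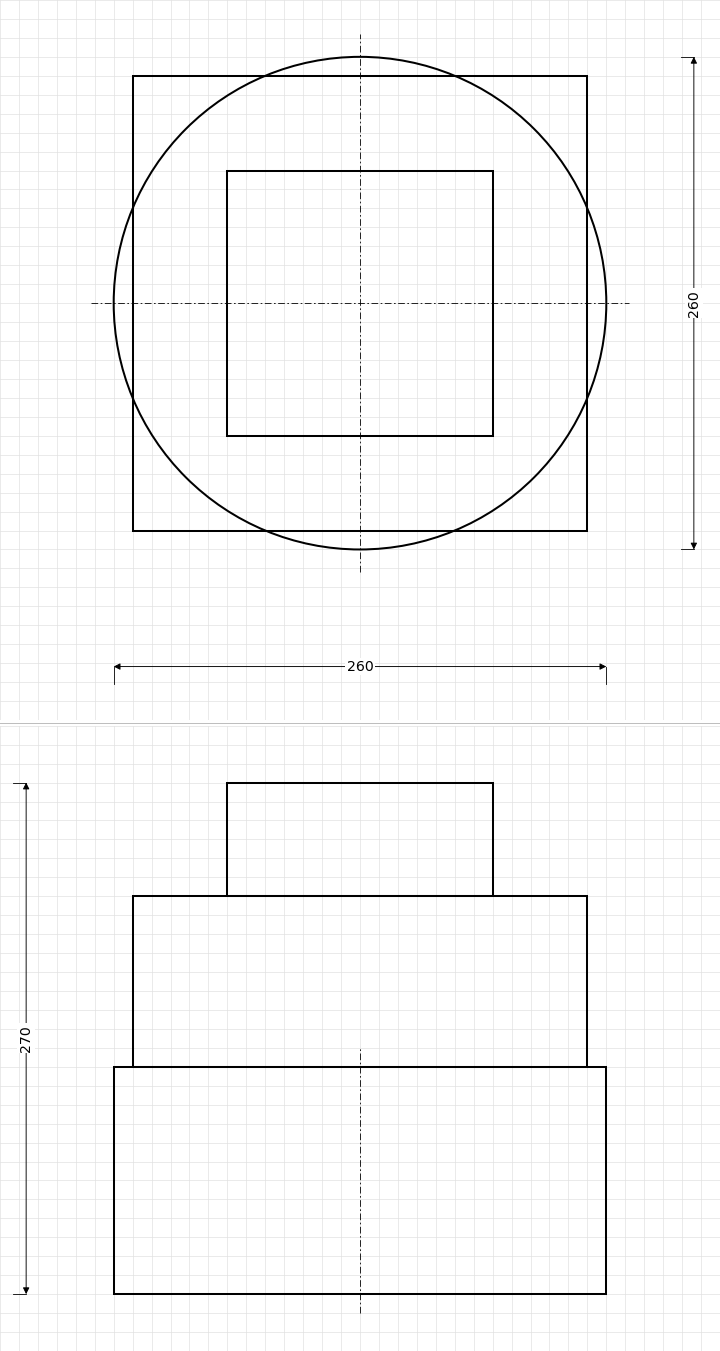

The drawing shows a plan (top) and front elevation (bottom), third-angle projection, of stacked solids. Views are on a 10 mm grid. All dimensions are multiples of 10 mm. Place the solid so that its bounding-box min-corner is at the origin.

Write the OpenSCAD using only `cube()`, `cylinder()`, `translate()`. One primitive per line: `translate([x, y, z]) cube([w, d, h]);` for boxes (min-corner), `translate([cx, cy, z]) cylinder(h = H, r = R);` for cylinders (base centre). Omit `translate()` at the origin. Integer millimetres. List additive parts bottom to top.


translate([130, 130, 0]) cylinder(h = 120, r = 130);
translate([10, 10, 120]) cube([240, 240, 90]);
translate([60, 60, 210]) cube([140, 140, 60]);
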